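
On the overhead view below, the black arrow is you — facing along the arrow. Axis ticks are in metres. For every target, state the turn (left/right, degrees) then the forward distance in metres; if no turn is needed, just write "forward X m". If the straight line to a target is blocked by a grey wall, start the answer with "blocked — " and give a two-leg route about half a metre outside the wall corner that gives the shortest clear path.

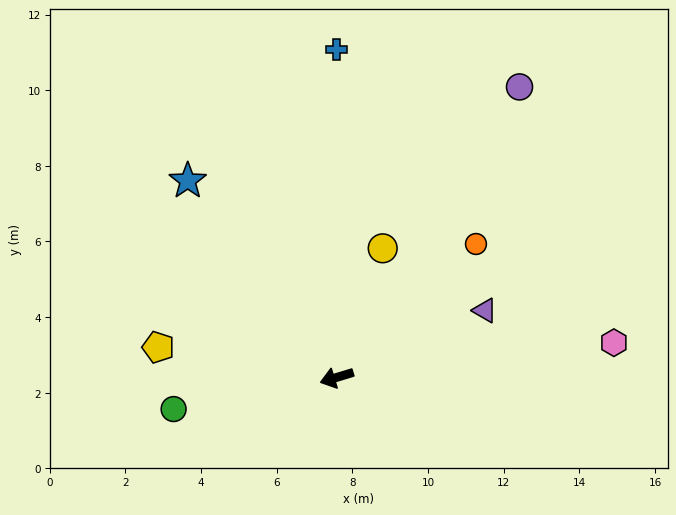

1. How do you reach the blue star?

turn right 70°, forward 6.5 m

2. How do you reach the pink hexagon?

turn left 170°, forward 7.4 m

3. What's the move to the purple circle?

turn right 139°, forward 9.1 m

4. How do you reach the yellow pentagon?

turn right 27°, forward 4.8 m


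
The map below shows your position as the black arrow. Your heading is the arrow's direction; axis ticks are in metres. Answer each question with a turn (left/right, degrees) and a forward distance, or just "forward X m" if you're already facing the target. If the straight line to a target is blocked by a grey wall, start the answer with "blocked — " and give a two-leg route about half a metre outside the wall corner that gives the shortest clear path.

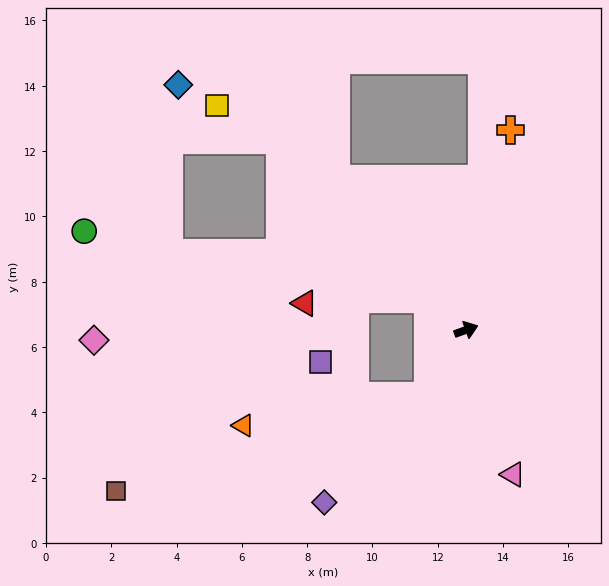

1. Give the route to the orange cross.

turn left 58°, forward 6.3 m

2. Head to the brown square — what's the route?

blocked — turn right 140°, forward 2.4 m, then turn right 43°, forward 10.0 m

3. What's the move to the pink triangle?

turn right 92°, forward 4.7 m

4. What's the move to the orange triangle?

blocked — turn right 140°, forward 2.4 m, then turn right 51°, forward 5.7 m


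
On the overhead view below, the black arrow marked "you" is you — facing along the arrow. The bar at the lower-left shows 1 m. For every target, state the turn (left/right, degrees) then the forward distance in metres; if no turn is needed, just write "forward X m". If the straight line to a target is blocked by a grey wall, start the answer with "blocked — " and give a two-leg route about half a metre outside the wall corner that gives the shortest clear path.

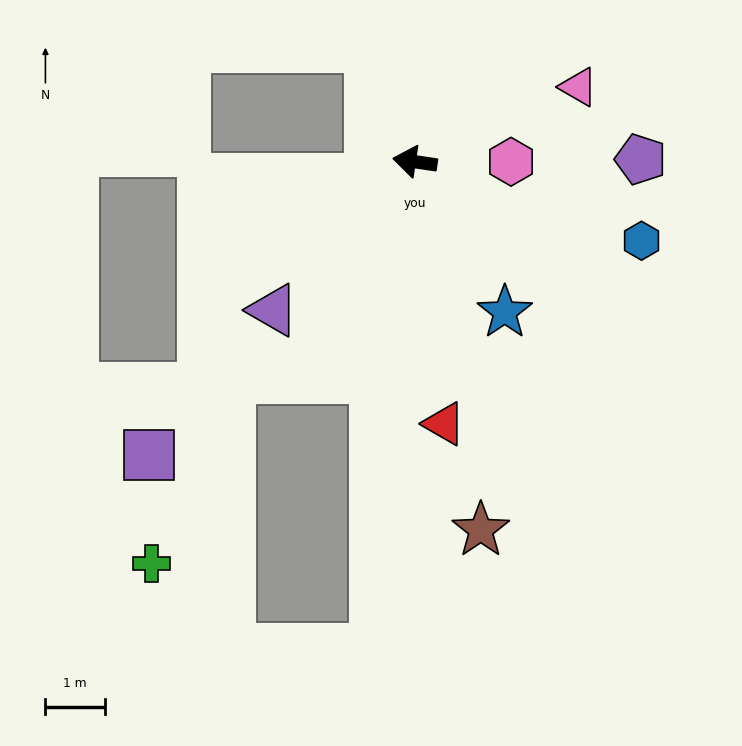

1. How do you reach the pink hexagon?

turn right 172°, forward 1.6 m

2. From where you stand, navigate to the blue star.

turn left 129°, forward 3.0 m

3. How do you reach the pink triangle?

turn right 147°, forward 3.0 m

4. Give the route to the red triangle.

turn left 105°, forward 4.4 m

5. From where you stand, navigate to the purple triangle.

turn left 55°, forward 3.5 m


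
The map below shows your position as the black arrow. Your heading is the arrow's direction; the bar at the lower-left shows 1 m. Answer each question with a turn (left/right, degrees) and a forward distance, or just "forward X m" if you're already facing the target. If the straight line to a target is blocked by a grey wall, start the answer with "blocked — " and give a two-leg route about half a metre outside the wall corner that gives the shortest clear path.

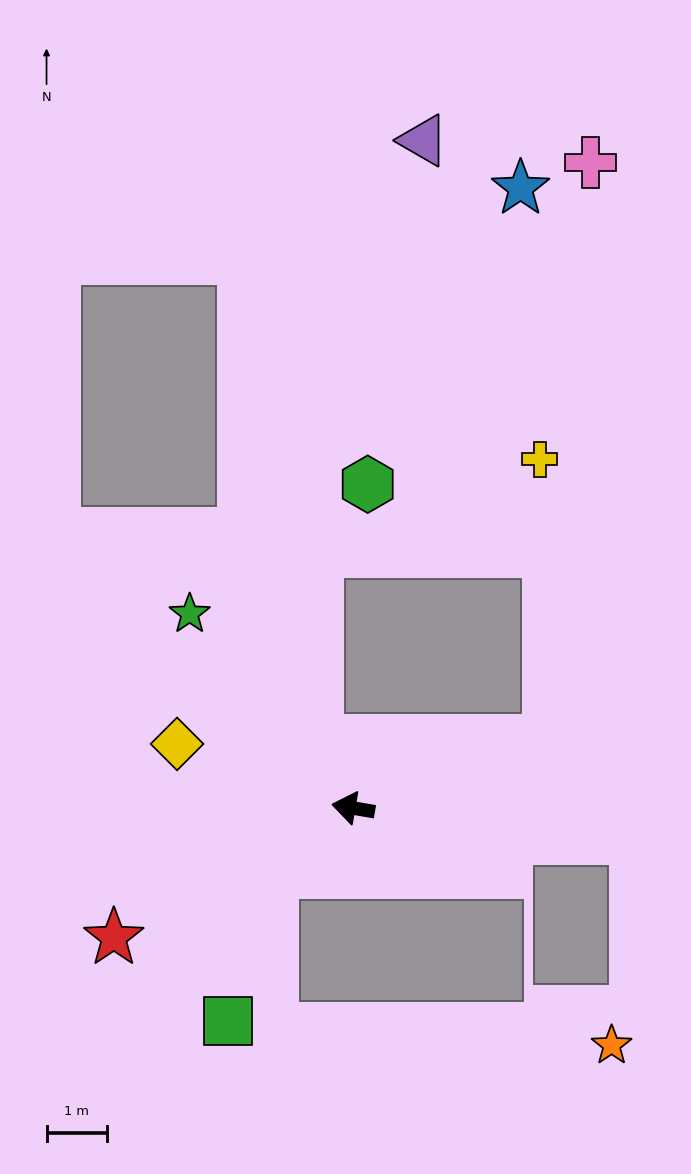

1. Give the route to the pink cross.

blocked — turn right 151°, forward 3.4 m, then turn left 67°, forward 9.6 m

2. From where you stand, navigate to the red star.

turn left 38°, forward 4.5 m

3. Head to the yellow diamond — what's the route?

turn right 10°, forward 3.1 m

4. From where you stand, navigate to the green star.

turn right 40°, forward 4.2 m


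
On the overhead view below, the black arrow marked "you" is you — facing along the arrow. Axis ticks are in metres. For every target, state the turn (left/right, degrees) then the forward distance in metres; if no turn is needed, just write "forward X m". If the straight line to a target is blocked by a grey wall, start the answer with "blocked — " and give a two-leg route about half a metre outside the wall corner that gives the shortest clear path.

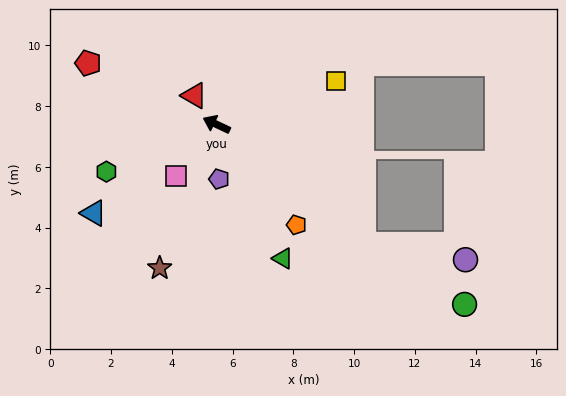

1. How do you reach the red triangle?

turn right 27°, forward 1.2 m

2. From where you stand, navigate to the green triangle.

turn left 141°, forward 4.9 m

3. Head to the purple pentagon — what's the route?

turn left 118°, forward 1.8 m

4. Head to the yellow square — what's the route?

turn right 135°, forward 4.2 m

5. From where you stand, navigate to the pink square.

turn left 77°, forward 2.2 m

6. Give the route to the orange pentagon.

turn left 154°, forward 4.2 m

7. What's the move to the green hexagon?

turn left 48°, forward 3.9 m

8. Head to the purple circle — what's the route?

blocked — turn left 166°, forward 6.3 m, then turn left 31°, forward 3.4 m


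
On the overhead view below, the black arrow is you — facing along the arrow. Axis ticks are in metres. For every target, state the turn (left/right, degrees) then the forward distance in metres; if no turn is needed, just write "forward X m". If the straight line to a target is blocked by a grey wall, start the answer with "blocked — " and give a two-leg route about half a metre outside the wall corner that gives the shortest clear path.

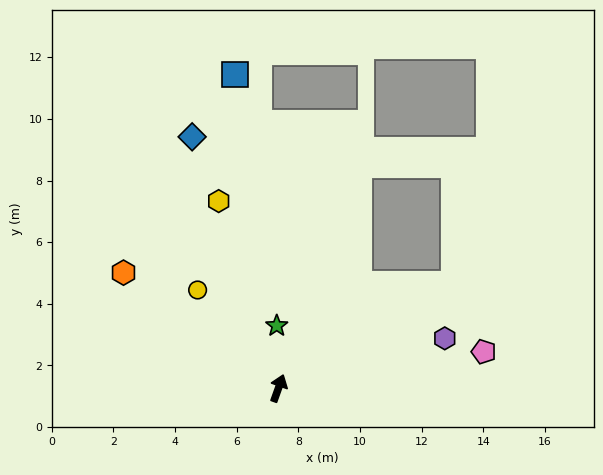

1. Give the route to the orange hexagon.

turn left 73°, forward 6.3 m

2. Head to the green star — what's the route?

turn left 21°, forward 2.0 m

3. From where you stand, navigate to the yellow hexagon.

turn left 37°, forward 6.4 m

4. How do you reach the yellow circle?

turn left 59°, forward 4.1 m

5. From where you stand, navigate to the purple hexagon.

turn right 54°, forward 5.6 m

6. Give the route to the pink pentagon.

turn right 60°, forward 6.8 m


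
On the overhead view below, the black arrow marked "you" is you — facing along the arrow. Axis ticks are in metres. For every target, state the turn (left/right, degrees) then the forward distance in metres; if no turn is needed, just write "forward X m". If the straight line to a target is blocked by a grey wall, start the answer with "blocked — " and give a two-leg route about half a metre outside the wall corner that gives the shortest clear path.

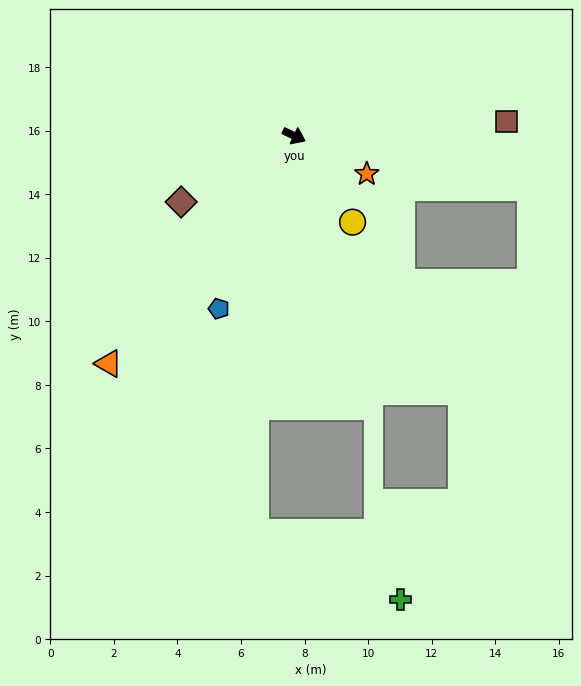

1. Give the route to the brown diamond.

turn right 124°, forward 4.1 m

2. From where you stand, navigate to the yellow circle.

turn right 31°, forward 3.3 m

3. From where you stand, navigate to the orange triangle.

turn right 104°, forward 9.2 m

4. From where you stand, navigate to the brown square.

turn left 29°, forward 6.7 m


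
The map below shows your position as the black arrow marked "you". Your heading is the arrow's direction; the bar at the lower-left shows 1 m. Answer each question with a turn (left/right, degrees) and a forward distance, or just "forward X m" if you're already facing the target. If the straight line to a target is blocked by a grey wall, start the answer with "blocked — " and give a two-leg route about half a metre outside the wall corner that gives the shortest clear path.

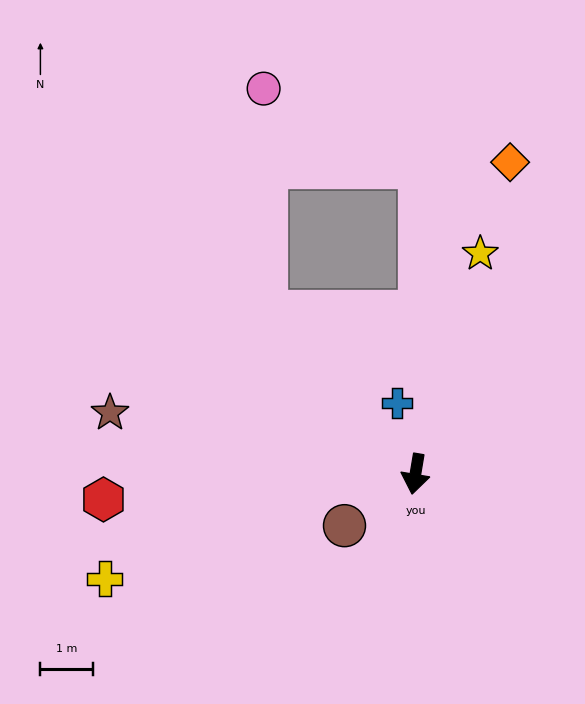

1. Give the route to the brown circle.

turn right 44°, forward 1.7 m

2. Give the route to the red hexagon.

turn right 76°, forward 6.0 m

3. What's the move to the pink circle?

blocked — turn right 128°, forward 4.2 m, then turn right 42°, forward 4.3 m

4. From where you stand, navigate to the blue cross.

turn right 156°, forward 1.4 m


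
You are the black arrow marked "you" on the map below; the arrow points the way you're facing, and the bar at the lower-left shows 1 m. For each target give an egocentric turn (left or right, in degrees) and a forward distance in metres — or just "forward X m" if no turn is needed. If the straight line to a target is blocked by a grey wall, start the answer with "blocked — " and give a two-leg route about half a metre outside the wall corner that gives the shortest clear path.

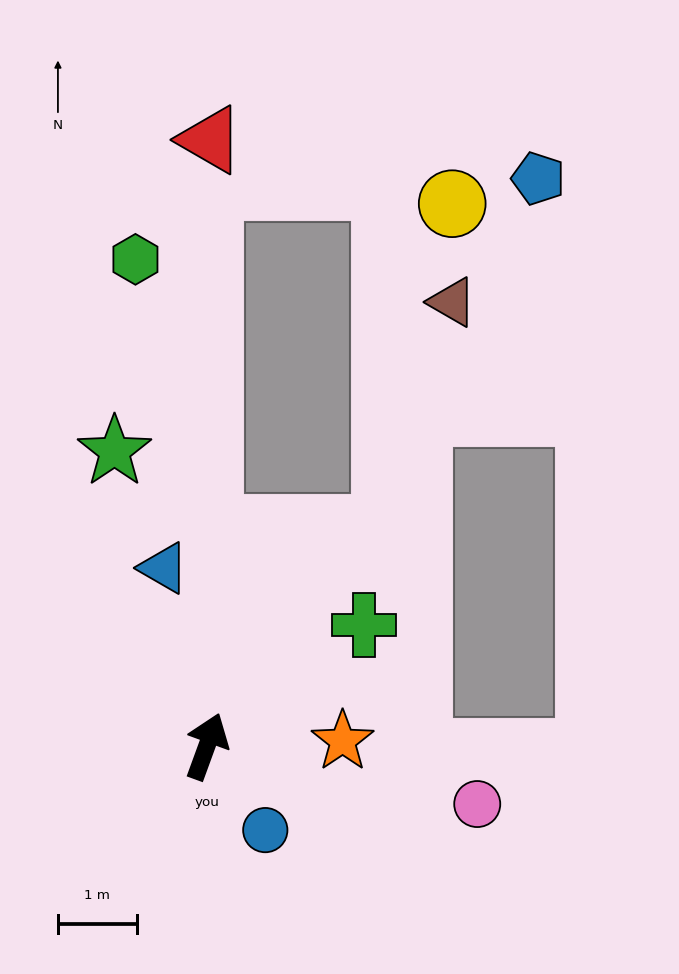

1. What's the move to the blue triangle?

turn left 34°, forward 2.3 m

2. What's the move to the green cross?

turn right 32°, forward 2.5 m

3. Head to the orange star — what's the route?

turn right 68°, forward 1.7 m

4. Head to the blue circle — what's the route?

turn right 125°, forward 1.3 m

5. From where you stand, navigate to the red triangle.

turn left 20°, forward 7.7 m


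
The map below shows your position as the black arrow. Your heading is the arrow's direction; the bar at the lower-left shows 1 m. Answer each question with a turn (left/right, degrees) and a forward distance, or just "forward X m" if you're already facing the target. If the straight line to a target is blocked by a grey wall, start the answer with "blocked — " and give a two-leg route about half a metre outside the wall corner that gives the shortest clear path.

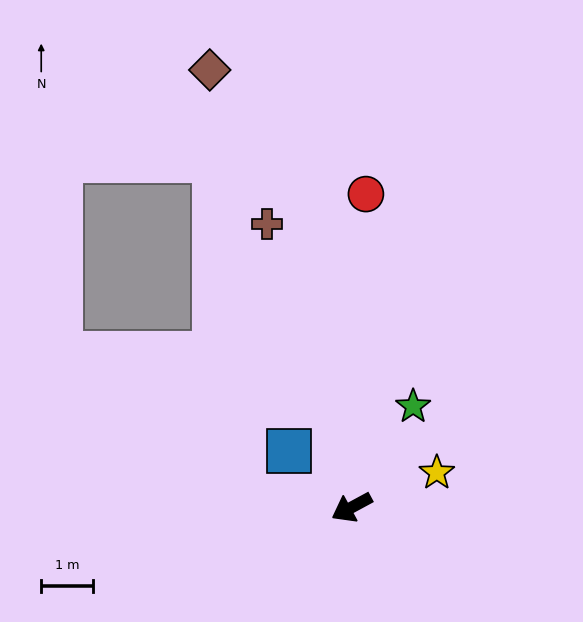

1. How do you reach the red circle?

turn right 121°, forward 6.1 m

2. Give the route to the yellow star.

turn left 174°, forward 1.8 m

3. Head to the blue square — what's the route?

turn right 70°, forward 1.6 m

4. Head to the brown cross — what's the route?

turn right 102°, forward 5.7 m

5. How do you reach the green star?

turn right 150°, forward 2.3 m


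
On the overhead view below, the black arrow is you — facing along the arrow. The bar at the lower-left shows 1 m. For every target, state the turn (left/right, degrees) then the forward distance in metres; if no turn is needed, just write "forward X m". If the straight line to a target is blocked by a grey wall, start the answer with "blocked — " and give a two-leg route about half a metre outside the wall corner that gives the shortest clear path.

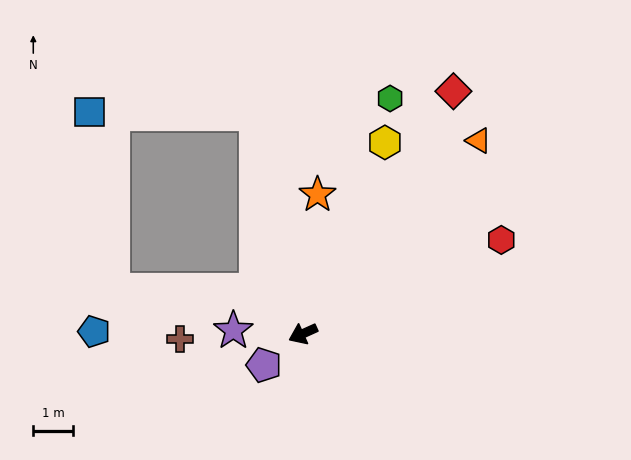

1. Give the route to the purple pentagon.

turn left 14°, forward 1.3 m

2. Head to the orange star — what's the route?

turn right 120°, forward 3.5 m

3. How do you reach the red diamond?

turn right 146°, forward 7.2 m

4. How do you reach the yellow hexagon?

turn right 138°, forward 5.2 m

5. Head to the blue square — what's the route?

blocked — turn right 102°, forward 5.6 m, then turn left 77°, forward 4.2 m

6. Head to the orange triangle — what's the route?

turn right 157°, forward 6.5 m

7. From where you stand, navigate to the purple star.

turn right 27°, forward 1.7 m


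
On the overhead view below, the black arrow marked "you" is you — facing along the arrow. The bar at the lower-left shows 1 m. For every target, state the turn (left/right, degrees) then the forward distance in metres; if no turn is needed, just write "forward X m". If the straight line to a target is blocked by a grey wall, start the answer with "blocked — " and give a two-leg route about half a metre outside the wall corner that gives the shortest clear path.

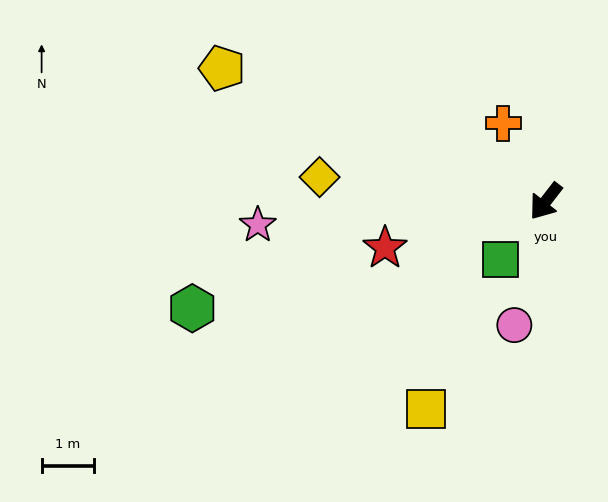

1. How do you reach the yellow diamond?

turn right 58°, forward 4.4 m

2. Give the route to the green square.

forward 1.4 m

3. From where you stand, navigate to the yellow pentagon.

turn right 75°, forward 6.7 m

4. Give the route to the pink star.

turn right 48°, forward 5.6 m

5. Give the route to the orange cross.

turn right 114°, forward 1.7 m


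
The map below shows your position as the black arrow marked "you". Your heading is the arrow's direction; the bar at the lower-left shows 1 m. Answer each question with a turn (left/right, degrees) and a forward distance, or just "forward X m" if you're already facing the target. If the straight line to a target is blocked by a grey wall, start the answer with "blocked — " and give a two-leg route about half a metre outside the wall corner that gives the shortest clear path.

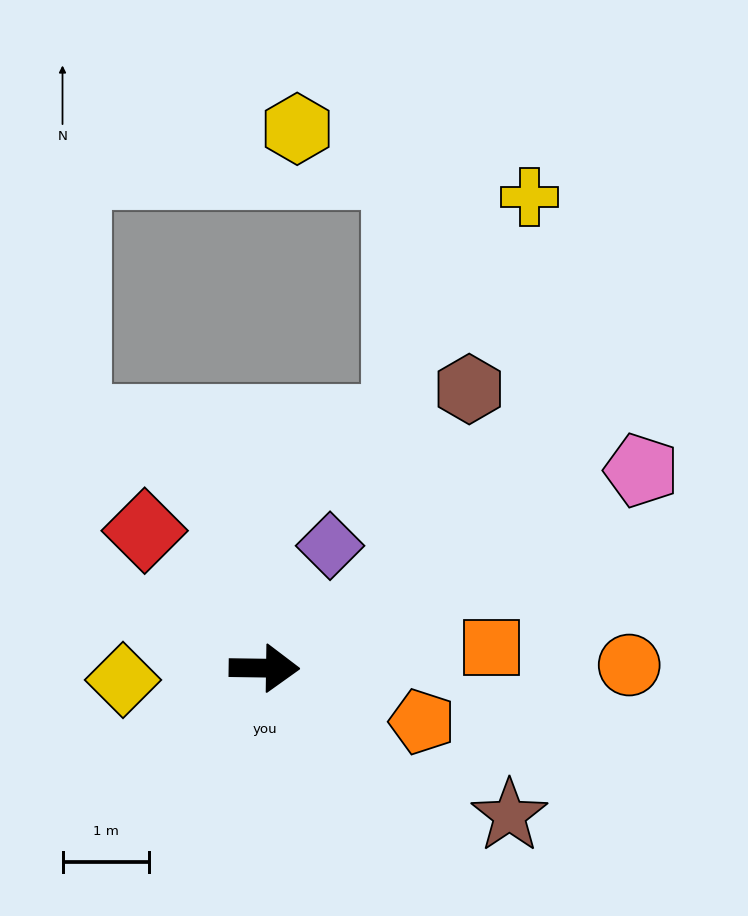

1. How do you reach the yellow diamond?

turn right 174°, forward 1.6 m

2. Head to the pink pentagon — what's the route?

turn left 28°, forward 4.9 m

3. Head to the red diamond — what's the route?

turn left 132°, forward 2.1 m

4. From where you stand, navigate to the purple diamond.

turn left 63°, forward 1.6 m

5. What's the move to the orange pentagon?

turn right 18°, forward 1.9 m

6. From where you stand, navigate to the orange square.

turn left 6°, forward 2.6 m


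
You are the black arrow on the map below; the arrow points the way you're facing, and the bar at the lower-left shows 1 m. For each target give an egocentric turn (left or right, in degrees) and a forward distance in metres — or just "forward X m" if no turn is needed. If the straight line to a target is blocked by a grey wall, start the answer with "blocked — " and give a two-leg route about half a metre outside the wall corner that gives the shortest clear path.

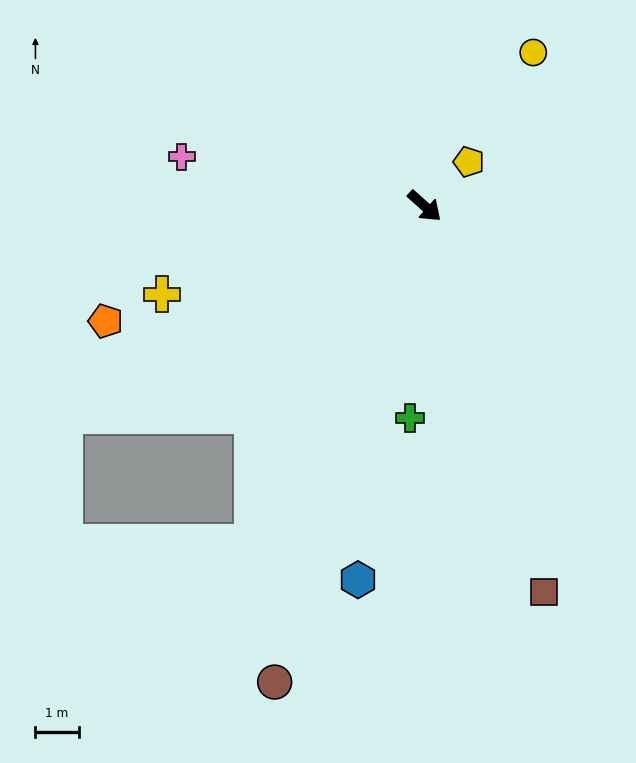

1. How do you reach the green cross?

turn right 52°, forward 4.9 m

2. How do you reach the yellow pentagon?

turn left 87°, forward 1.5 m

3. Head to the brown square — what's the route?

turn right 31°, forward 9.4 m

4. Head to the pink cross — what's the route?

turn right 150°, forward 5.8 m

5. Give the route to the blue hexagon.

turn right 58°, forward 8.8 m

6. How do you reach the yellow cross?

turn right 120°, forward 6.4 m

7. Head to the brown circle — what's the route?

turn right 66°, forward 11.6 m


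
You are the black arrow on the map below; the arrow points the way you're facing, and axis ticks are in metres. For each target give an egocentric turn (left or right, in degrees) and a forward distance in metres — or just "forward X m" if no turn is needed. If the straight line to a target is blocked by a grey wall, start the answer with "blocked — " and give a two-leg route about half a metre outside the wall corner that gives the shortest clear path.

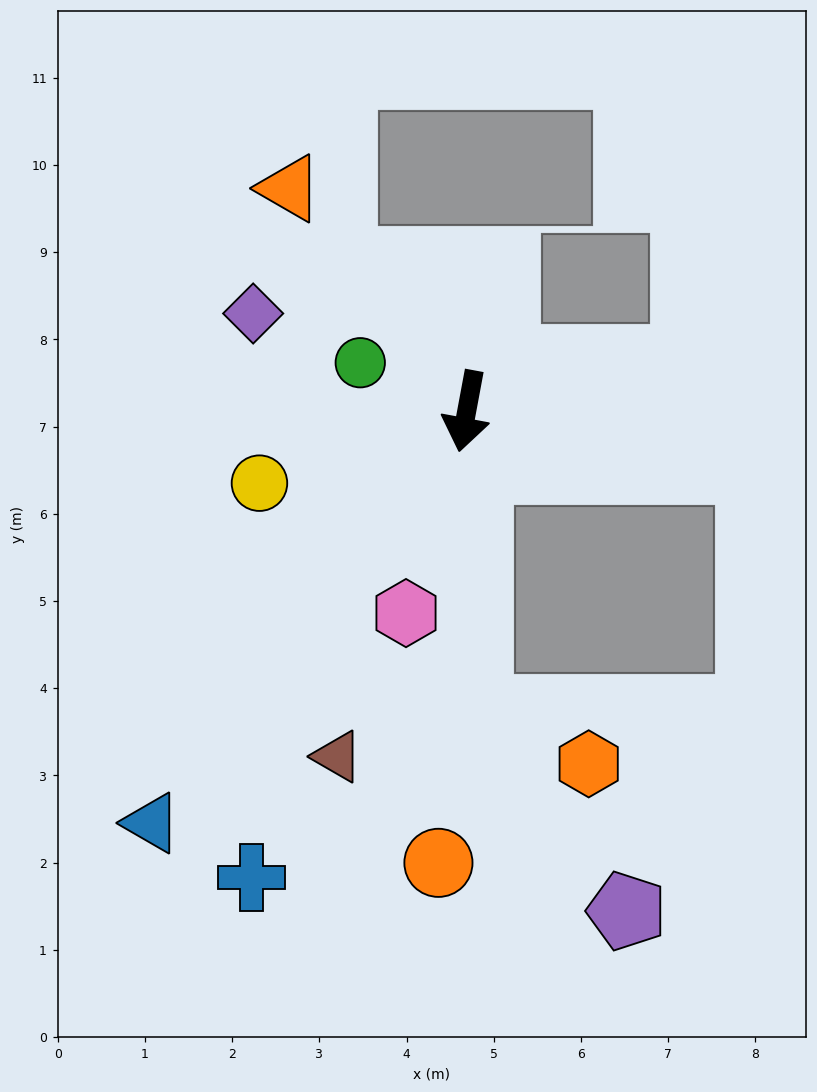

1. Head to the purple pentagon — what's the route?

blocked — turn left 12°, forward 3.5 m, then turn left 36°, forward 2.9 m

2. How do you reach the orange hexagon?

blocked — turn left 12°, forward 3.5 m, then turn left 64°, forward 1.4 m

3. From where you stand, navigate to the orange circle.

turn left 7°, forward 5.2 m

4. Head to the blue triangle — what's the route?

turn right 27°, forward 5.9 m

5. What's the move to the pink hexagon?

turn right 6°, forward 2.4 m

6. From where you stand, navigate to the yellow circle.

turn right 60°, forward 2.5 m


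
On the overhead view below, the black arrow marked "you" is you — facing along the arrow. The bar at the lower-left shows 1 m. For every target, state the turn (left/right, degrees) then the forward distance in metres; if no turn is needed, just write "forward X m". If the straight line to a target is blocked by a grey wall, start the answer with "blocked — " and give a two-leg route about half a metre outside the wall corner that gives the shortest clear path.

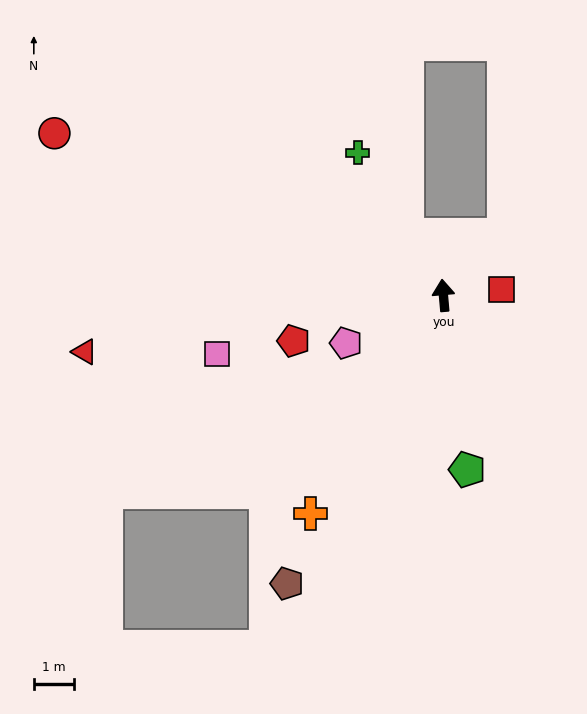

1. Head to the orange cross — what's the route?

turn left 144°, forward 6.4 m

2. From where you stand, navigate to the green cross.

turn left 26°, forward 4.2 m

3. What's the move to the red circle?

turn left 62°, forward 10.5 m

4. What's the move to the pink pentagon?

turn left 111°, forward 2.7 m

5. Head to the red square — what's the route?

turn right 89°, forward 1.5 m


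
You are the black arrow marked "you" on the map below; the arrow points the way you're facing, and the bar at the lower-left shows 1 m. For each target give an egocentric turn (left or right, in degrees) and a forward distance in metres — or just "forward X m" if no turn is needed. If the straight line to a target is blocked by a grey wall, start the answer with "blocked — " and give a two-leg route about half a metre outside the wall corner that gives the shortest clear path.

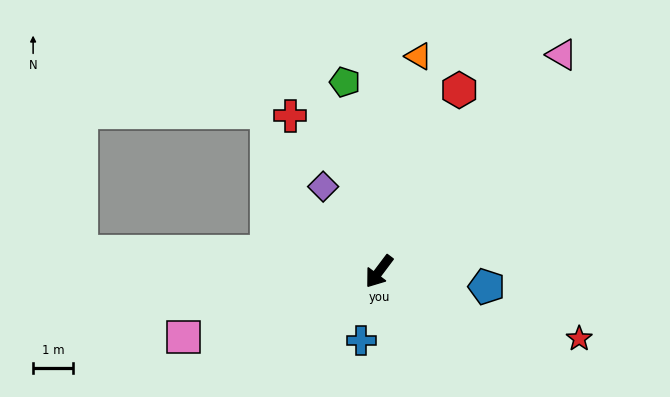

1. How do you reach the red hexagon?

turn right 167°, forward 5.0 m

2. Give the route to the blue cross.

turn left 22°, forward 1.8 m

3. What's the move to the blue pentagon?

turn left 119°, forward 2.7 m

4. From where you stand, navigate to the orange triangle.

turn right 153°, forward 5.5 m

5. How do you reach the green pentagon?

turn right 133°, forward 4.9 m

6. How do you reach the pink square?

turn right 35°, forward 5.2 m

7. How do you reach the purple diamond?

turn right 110°, forward 2.6 m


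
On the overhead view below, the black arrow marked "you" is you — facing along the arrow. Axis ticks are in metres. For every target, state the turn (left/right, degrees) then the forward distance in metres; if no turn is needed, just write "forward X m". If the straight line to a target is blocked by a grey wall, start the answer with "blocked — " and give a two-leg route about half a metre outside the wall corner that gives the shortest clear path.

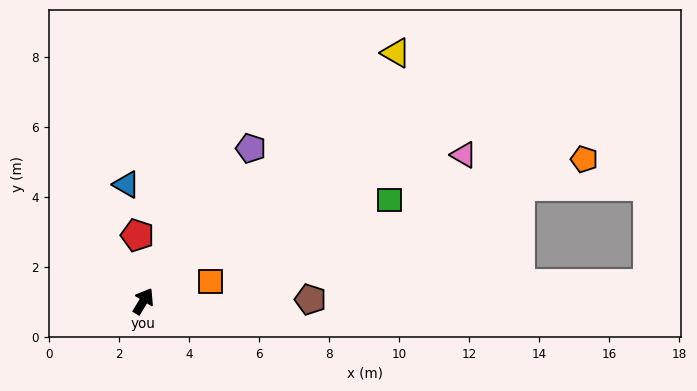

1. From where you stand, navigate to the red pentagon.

turn left 37°, forward 1.9 m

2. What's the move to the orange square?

turn right 42°, forward 2.0 m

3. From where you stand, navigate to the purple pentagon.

turn right 4°, forward 5.3 m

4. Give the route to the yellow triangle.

turn right 14°, forward 10.1 m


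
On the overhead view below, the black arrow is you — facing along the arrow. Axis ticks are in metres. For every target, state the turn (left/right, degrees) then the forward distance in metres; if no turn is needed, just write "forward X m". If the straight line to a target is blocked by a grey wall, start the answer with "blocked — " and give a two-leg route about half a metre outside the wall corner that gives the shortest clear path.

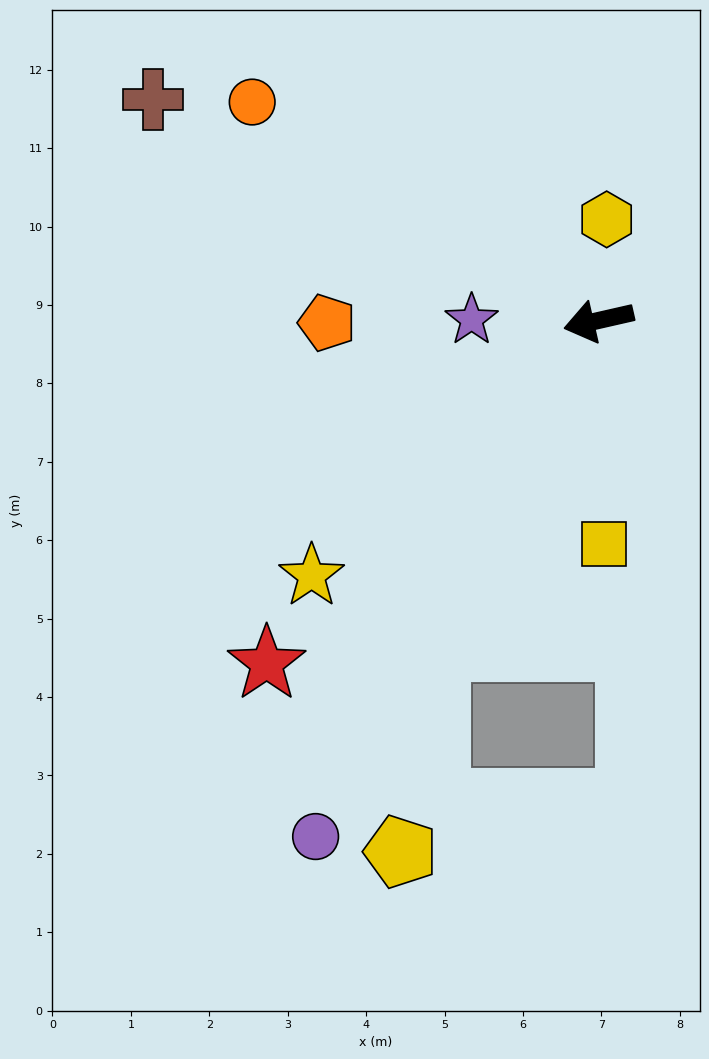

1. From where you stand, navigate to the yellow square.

turn left 79°, forward 2.9 m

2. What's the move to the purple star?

turn right 13°, forward 1.6 m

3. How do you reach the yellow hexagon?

turn right 107°, forward 1.3 m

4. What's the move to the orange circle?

turn right 45°, forward 5.2 m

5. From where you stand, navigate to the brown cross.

turn right 39°, forward 6.3 m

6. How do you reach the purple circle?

turn left 48°, forward 7.5 m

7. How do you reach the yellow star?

turn left 29°, forward 4.9 m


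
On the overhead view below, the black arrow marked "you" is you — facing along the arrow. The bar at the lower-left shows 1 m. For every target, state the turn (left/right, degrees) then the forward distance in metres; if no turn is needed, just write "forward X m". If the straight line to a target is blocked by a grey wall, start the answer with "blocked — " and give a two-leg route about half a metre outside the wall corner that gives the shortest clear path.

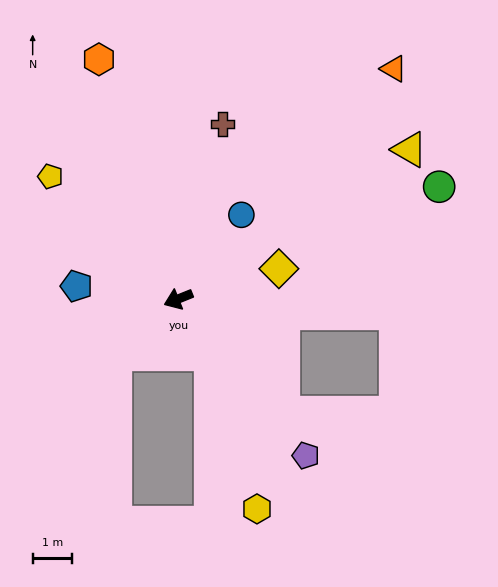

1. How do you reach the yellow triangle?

turn right 169°, forward 6.9 m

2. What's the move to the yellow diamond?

turn left 175°, forward 2.6 m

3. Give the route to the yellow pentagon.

turn right 66°, forward 4.5 m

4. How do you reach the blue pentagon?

turn right 29°, forward 2.6 m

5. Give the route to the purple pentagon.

turn left 107°, forward 5.1 m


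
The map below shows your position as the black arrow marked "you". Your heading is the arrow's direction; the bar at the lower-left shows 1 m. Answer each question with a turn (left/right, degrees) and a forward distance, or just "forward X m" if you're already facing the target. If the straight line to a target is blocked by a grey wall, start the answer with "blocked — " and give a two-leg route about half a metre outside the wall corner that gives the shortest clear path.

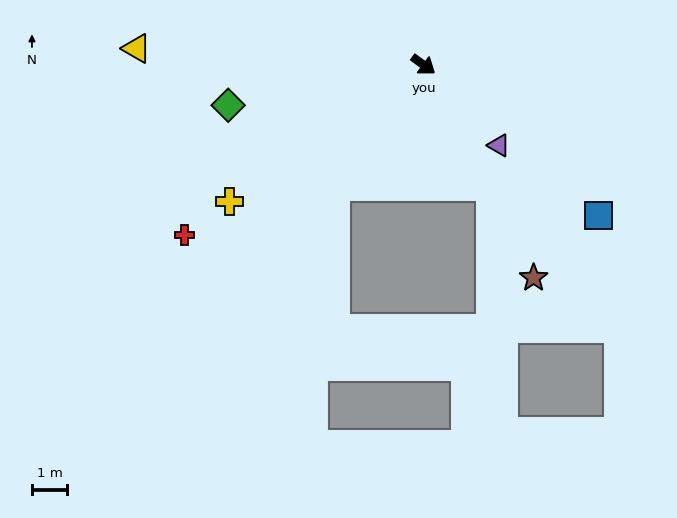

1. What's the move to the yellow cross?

turn right 109°, forward 6.7 m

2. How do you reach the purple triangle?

turn right 11°, forward 3.1 m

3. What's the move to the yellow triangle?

turn right 147°, forward 8.1 m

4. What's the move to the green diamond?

turn right 132°, forward 5.6 m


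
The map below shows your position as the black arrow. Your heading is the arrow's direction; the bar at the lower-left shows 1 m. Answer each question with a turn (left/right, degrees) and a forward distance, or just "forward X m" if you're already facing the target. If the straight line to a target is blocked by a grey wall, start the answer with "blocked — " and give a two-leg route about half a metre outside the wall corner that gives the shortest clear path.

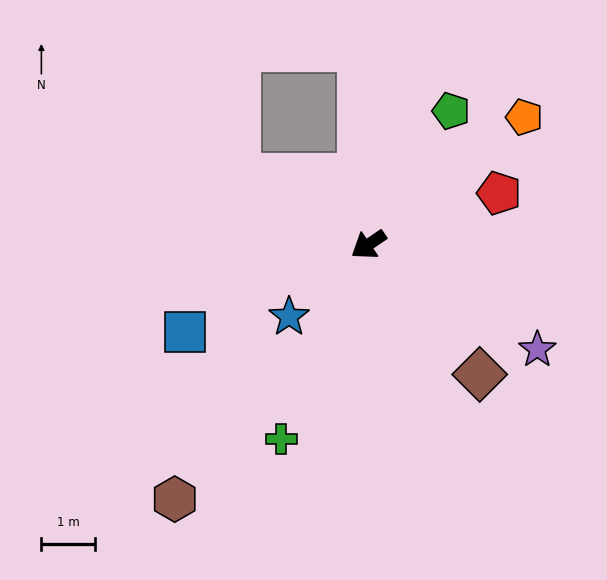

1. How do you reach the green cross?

turn left 32°, forward 4.0 m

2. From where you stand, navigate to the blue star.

turn left 8°, forward 2.0 m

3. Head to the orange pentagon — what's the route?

turn right 175°, forward 3.8 m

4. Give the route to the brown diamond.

turn left 96°, forward 3.2 m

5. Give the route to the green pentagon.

turn right 156°, forward 3.0 m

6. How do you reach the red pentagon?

turn left 167°, forward 2.6 m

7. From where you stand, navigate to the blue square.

turn right 9°, forward 3.8 m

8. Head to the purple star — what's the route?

turn left 114°, forward 3.7 m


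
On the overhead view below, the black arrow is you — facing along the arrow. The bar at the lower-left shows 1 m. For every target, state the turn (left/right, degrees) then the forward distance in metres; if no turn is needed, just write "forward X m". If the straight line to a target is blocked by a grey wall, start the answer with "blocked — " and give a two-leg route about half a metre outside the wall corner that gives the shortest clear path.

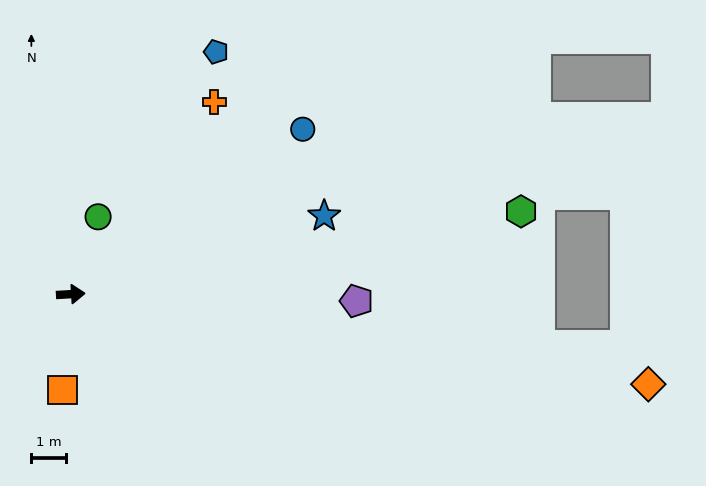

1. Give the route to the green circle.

turn left 67°, forward 2.4 m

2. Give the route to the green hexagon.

turn left 7°, forward 13.3 m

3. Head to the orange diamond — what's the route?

turn right 12°, forward 16.9 m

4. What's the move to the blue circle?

turn left 32°, forward 8.2 m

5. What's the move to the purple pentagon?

turn right 5°, forward 8.3 m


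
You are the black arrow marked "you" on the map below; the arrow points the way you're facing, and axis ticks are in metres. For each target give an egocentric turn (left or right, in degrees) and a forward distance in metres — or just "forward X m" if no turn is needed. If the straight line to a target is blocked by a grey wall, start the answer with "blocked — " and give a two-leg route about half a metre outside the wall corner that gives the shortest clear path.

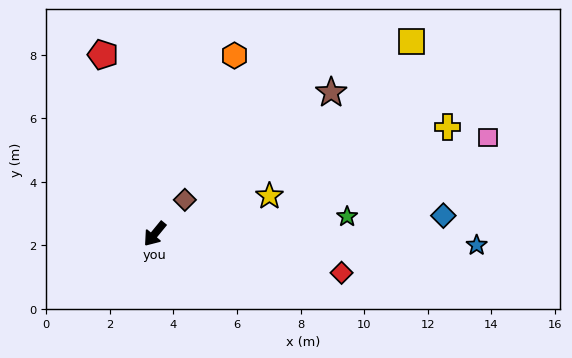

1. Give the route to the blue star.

turn left 127°, forward 10.1 m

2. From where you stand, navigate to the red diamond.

turn left 118°, forward 6.0 m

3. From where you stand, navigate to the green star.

turn left 135°, forward 6.1 m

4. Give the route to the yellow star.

turn left 148°, forward 3.8 m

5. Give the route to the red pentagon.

turn right 125°, forward 5.9 m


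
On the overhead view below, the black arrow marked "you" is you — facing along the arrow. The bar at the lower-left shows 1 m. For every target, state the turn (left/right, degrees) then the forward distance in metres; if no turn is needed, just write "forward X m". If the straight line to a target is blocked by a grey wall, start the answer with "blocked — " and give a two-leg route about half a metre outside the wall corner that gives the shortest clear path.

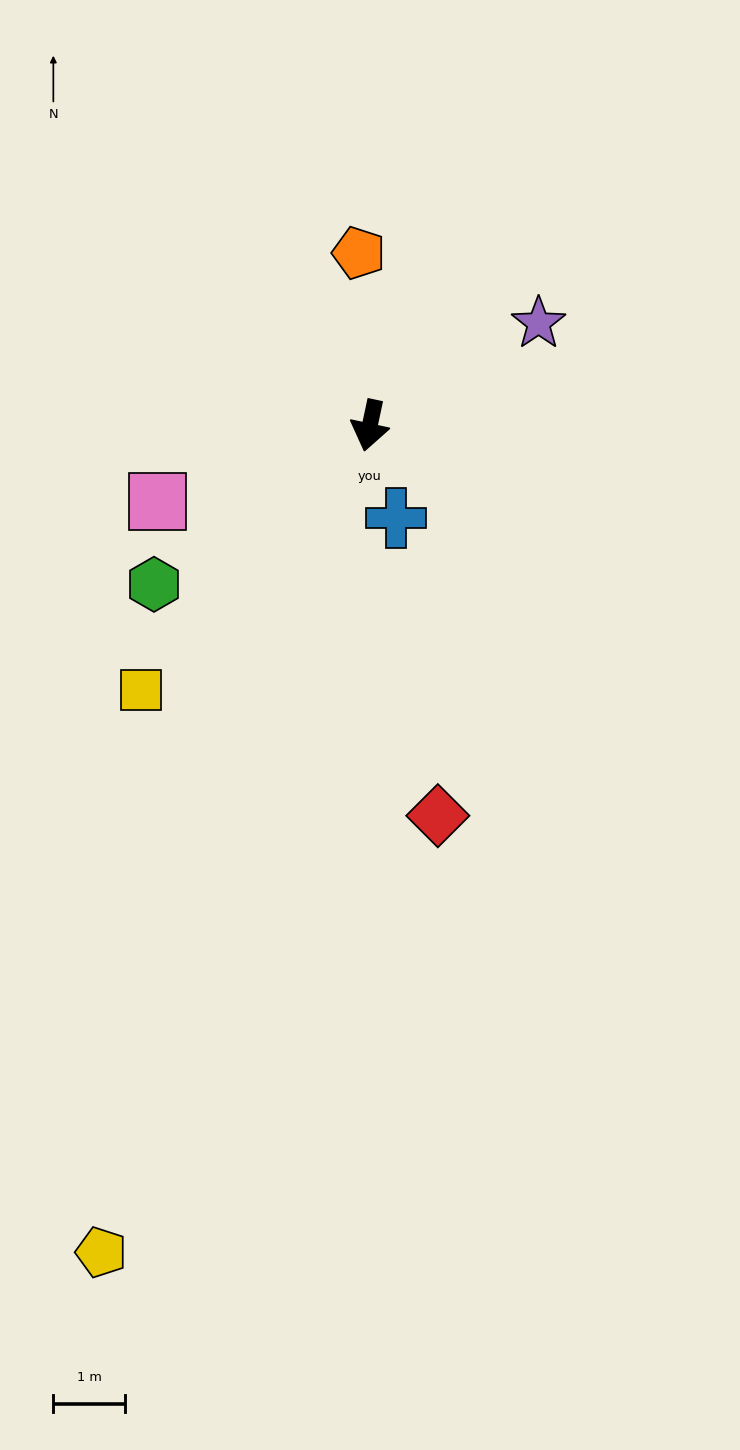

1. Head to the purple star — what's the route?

turn left 133°, forward 2.8 m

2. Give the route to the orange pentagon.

turn right 164°, forward 2.4 m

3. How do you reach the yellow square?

turn right 29°, forward 4.9 m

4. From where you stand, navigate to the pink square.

turn right 58°, forward 3.1 m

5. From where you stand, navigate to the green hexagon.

turn right 42°, forward 3.7 m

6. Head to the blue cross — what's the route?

turn left 28°, forward 1.3 m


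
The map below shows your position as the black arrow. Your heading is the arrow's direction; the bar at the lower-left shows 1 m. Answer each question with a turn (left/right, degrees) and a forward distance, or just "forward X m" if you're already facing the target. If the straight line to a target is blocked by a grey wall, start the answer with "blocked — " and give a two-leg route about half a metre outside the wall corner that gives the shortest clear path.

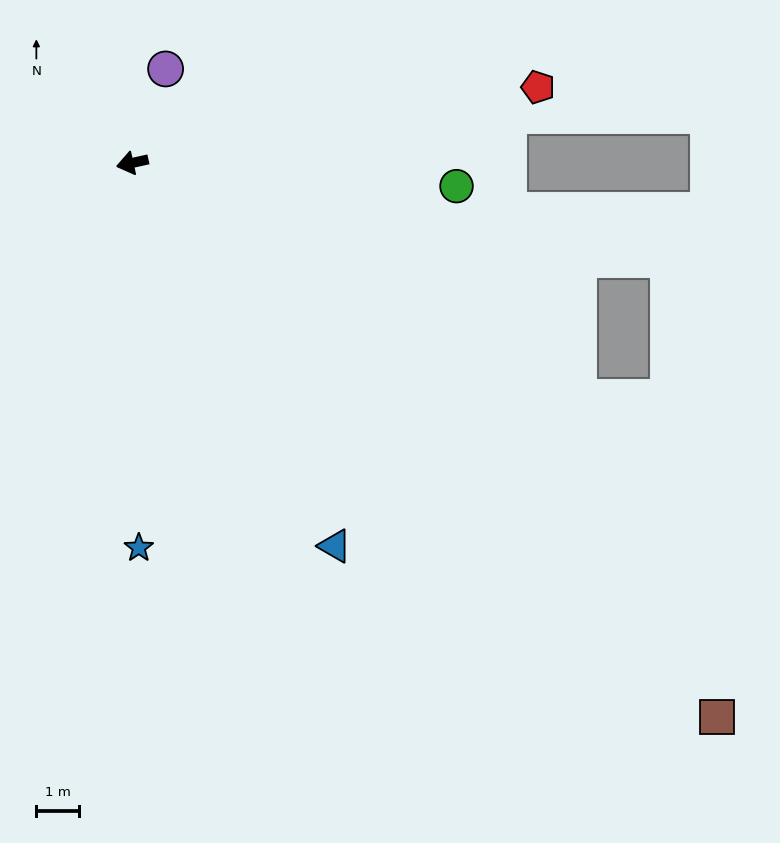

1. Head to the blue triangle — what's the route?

turn left 105°, forward 10.1 m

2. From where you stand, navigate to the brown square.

turn left 124°, forward 18.9 m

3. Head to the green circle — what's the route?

turn left 163°, forward 7.6 m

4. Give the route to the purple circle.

turn right 122°, forward 2.3 m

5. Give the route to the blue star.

turn left 79°, forward 9.0 m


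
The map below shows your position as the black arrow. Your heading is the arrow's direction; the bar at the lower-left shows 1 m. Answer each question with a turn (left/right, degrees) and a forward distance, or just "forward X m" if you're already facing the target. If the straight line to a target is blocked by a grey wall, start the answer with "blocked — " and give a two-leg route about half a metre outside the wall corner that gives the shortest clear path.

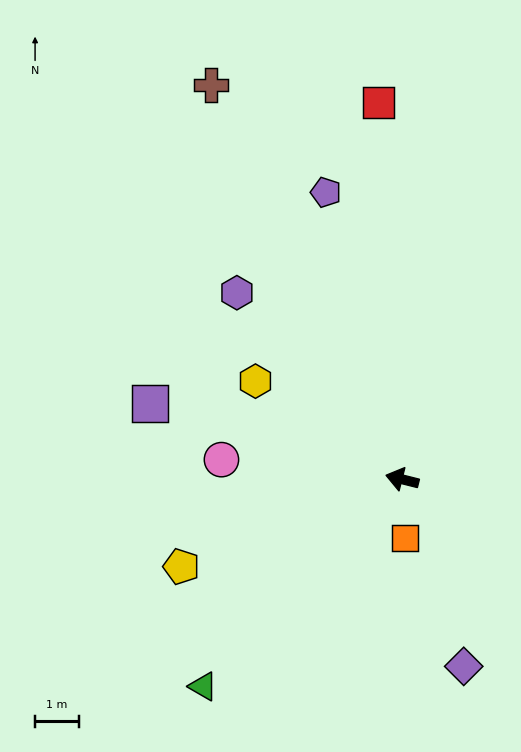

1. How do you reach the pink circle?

turn left 8°, forward 4.2 m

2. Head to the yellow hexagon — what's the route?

turn right 20°, forward 4.0 m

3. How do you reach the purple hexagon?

turn right 34°, forward 5.7 m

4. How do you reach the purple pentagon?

turn right 61°, forward 6.8 m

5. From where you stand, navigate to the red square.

turn right 72°, forward 8.7 m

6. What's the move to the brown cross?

turn right 50°, forward 10.0 m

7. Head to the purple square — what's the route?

turn right 3°, forward 6.0 m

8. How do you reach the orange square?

turn left 107°, forward 1.3 m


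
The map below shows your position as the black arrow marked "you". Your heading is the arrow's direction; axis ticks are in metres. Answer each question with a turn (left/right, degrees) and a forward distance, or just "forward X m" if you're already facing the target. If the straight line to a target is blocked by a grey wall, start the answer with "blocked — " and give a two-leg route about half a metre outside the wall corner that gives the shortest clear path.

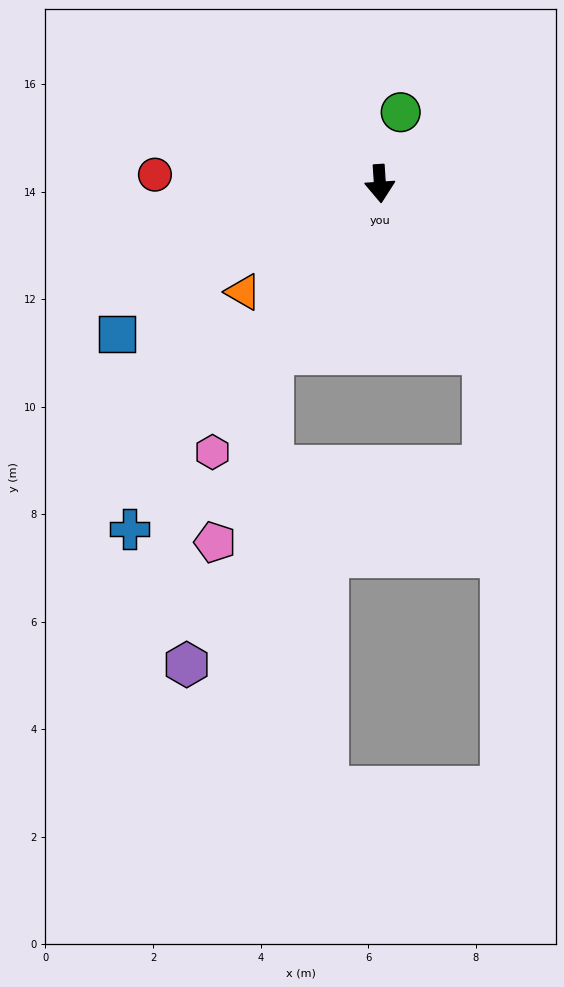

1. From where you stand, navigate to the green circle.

turn left 160°, forward 1.4 m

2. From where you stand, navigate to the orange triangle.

turn right 55°, forward 3.2 m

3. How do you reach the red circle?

turn right 96°, forward 4.2 m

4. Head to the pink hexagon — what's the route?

turn right 36°, forward 5.9 m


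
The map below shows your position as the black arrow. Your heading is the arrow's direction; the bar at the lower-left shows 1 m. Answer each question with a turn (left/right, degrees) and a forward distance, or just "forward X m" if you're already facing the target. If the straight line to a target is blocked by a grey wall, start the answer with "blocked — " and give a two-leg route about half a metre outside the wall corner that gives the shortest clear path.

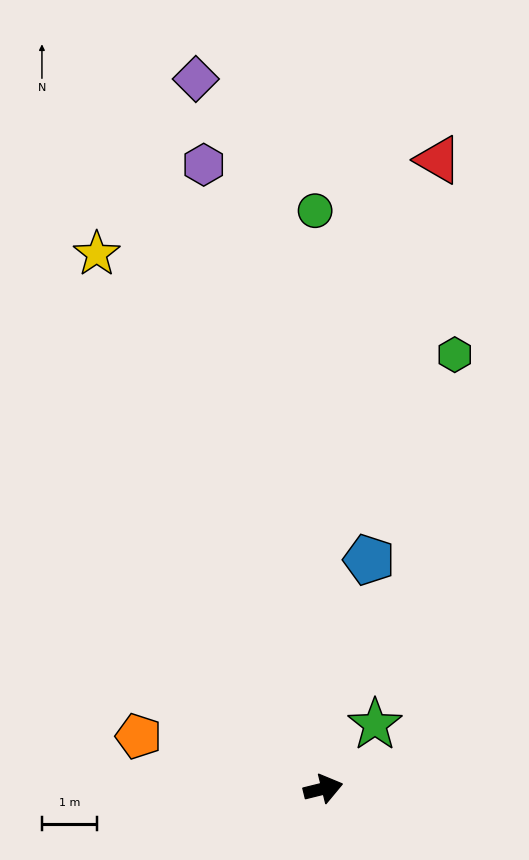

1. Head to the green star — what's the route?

turn left 37°, forward 1.5 m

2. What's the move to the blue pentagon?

turn left 65°, forward 4.2 m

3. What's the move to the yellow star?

turn left 99°, forward 10.6 m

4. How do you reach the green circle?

turn left 77°, forward 10.5 m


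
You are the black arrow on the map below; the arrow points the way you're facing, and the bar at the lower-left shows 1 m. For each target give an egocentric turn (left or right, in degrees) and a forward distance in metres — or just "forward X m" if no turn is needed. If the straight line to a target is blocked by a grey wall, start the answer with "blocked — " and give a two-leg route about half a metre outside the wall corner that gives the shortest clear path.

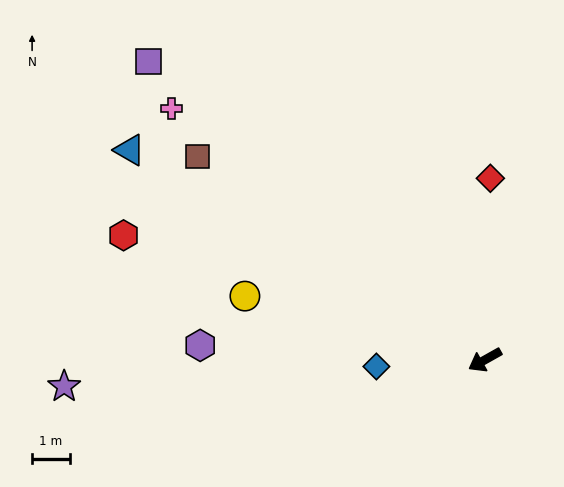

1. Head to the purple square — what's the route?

turn right 71°, forward 12.0 m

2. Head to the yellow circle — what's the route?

turn right 44°, forward 6.6 m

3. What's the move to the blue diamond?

turn right 26°, forward 2.9 m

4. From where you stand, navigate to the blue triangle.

turn right 60°, forward 11.0 m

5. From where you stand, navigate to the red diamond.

turn right 121°, forward 4.8 m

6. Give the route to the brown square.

turn right 65°, forward 9.4 m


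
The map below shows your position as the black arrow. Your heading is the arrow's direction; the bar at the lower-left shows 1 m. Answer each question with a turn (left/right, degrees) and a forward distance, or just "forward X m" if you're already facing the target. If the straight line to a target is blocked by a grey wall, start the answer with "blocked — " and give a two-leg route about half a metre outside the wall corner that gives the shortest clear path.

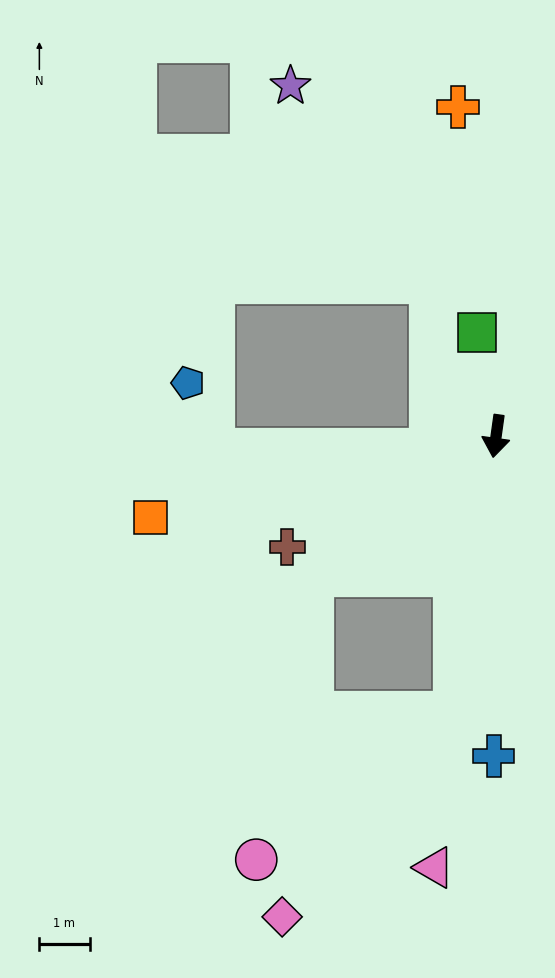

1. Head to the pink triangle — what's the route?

forward 8.7 m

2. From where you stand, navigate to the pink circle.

blocked — turn right 45°, forward 4.6 m, then turn left 42°, forward 5.8 m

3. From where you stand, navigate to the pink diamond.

blocked — forward 5.6 m, then turn right 32°, forward 5.3 m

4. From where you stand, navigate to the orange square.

turn right 69°, forward 7.1 m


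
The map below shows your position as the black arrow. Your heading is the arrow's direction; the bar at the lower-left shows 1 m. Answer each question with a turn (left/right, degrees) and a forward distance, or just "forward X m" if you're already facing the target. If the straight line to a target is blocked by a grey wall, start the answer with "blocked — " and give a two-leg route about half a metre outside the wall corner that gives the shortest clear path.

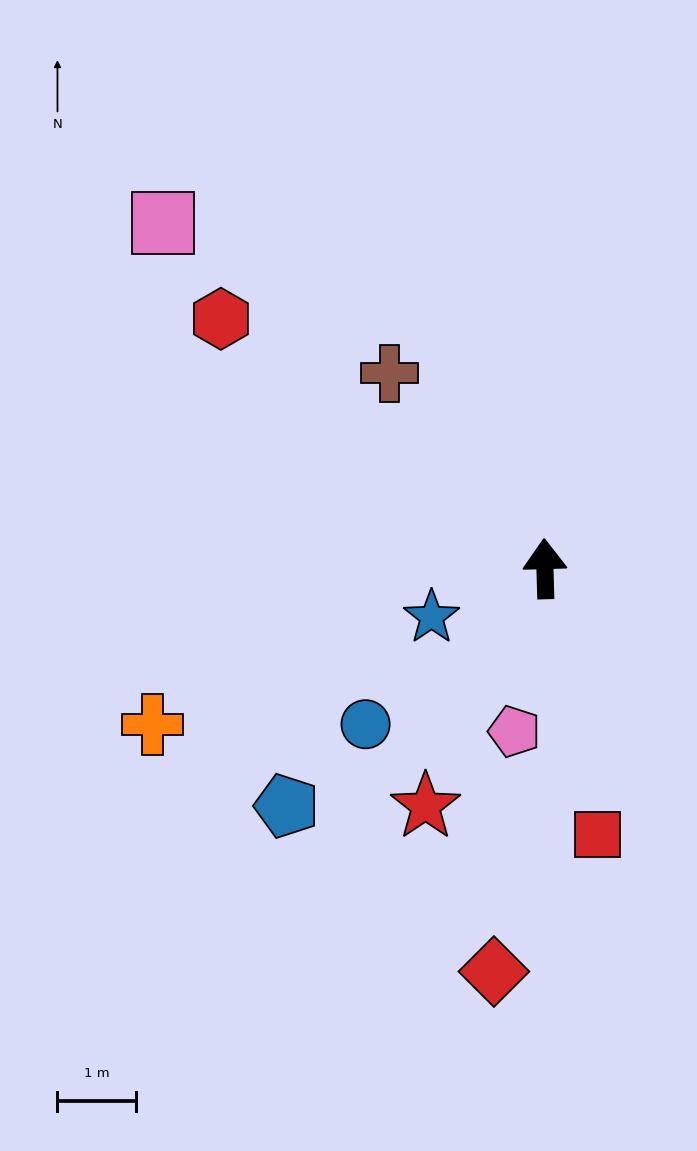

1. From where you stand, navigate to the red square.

turn right 170°, forward 3.5 m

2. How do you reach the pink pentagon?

turn left 168°, forward 2.1 m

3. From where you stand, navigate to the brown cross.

turn left 37°, forward 3.2 m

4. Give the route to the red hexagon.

turn left 51°, forward 5.2 m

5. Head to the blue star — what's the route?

turn left 112°, forward 1.6 m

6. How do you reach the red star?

turn left 152°, forward 3.4 m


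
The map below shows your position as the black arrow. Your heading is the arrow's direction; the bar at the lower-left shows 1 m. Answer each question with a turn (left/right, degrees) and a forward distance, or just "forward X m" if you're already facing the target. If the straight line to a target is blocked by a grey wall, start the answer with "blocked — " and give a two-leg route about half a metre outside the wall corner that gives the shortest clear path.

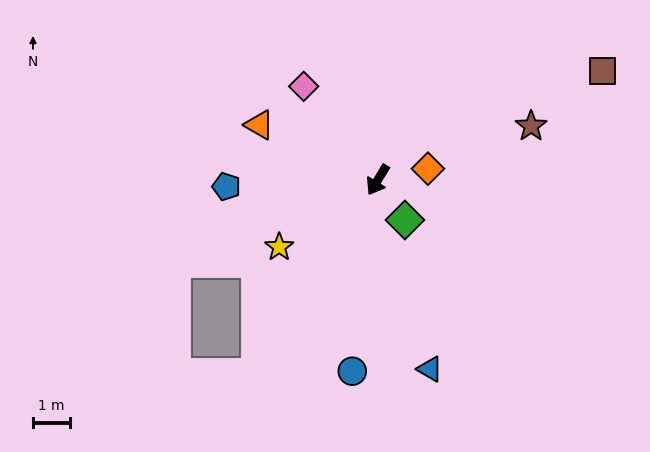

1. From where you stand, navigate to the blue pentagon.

turn right 56°, forward 4.1 m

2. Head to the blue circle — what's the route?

turn left 24°, forward 5.2 m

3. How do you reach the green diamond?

turn left 65°, forward 1.3 m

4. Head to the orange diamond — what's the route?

turn left 134°, forward 1.4 m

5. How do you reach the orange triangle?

turn right 84°, forward 3.6 m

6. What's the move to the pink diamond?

turn right 110°, forward 3.2 m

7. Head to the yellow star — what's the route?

turn right 25°, forward 3.2 m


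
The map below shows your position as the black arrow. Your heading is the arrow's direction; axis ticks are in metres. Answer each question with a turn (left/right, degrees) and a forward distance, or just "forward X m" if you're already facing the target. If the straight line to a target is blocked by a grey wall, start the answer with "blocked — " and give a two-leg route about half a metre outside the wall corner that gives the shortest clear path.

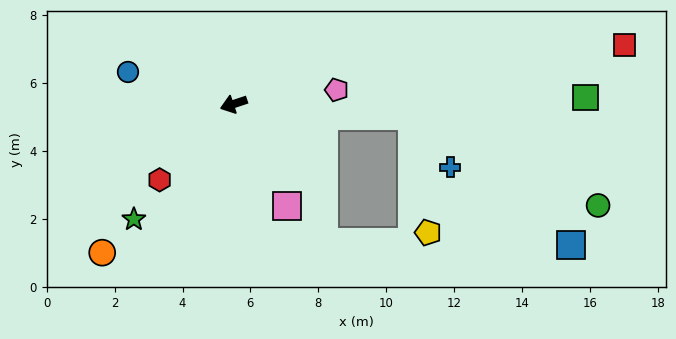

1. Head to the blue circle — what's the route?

turn right 35°, forward 3.3 m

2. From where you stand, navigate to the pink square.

turn left 99°, forward 3.4 m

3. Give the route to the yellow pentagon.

blocked — turn left 158°, forward 5.3 m, then turn right 79°, forward 3.5 m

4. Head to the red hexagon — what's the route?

turn left 27°, forward 3.1 m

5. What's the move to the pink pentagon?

turn left 169°, forward 3.1 m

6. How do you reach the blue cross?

blocked — turn left 158°, forward 5.3 m, then turn right 49°, forward 1.9 m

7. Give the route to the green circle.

blocked — turn left 158°, forward 5.3 m, then turn right 22°, forward 6.1 m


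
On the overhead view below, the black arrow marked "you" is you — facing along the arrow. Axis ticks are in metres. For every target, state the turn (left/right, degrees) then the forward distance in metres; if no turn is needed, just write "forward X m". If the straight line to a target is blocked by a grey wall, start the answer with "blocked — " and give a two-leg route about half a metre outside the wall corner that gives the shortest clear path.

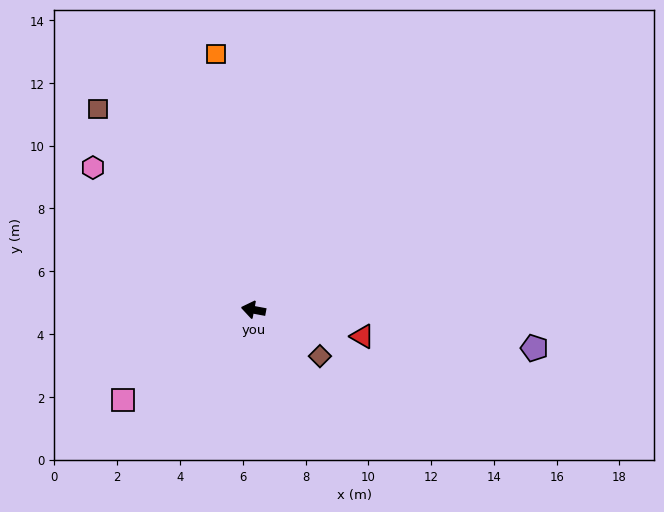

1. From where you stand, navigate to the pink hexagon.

turn right 31°, forward 6.8 m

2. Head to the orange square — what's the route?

turn right 71°, forward 8.2 m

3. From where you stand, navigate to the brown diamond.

turn left 156°, forward 2.6 m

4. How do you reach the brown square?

turn right 42°, forward 8.1 m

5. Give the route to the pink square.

turn left 45°, forward 5.1 m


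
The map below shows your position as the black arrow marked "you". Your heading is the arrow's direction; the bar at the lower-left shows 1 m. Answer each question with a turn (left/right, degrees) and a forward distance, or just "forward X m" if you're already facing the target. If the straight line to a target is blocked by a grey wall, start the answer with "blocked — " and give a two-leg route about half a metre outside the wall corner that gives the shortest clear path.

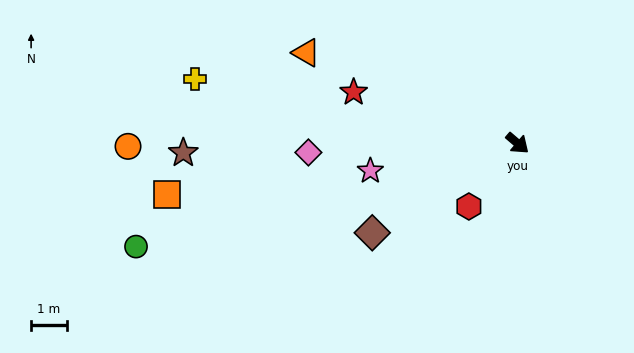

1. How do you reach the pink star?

turn right 129°, forward 4.2 m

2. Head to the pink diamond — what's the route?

turn right 137°, forward 5.9 m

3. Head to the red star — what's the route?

turn right 157°, forward 4.8 m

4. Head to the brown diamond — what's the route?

turn right 108°, forward 4.8 m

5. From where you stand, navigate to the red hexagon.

turn right 87°, forward 2.2 m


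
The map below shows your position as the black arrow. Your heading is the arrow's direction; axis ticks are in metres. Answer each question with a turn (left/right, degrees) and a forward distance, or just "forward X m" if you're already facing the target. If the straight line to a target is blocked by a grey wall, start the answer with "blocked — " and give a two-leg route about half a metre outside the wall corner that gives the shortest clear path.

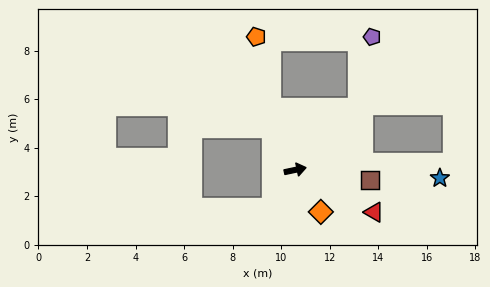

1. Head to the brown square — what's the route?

turn right 19°, forward 3.1 m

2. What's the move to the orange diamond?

turn right 71°, forward 2.0 m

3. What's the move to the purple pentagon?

blocked — turn left 33°, forward 3.6 m, then turn left 33°, forward 3.0 m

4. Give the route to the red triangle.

turn right 40°, forward 3.7 m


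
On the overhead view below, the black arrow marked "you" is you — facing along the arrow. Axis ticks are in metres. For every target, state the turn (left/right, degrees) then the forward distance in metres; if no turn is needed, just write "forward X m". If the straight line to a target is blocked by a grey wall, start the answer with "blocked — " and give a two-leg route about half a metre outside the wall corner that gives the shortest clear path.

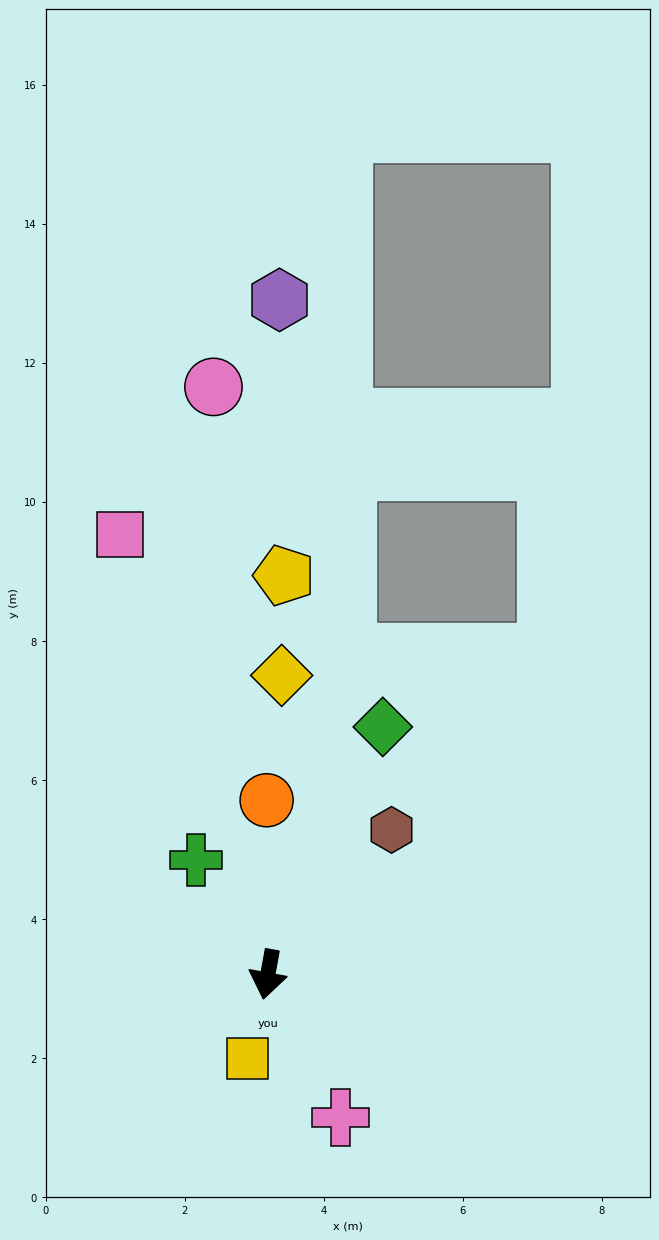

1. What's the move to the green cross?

turn right 138°, forward 1.9 m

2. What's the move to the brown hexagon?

turn left 150°, forward 2.7 m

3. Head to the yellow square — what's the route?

turn right 3°, forward 1.2 m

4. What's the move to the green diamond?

turn left 165°, forward 3.9 m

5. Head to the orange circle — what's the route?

turn right 169°, forward 2.5 m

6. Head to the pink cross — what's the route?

turn left 37°, forward 2.3 m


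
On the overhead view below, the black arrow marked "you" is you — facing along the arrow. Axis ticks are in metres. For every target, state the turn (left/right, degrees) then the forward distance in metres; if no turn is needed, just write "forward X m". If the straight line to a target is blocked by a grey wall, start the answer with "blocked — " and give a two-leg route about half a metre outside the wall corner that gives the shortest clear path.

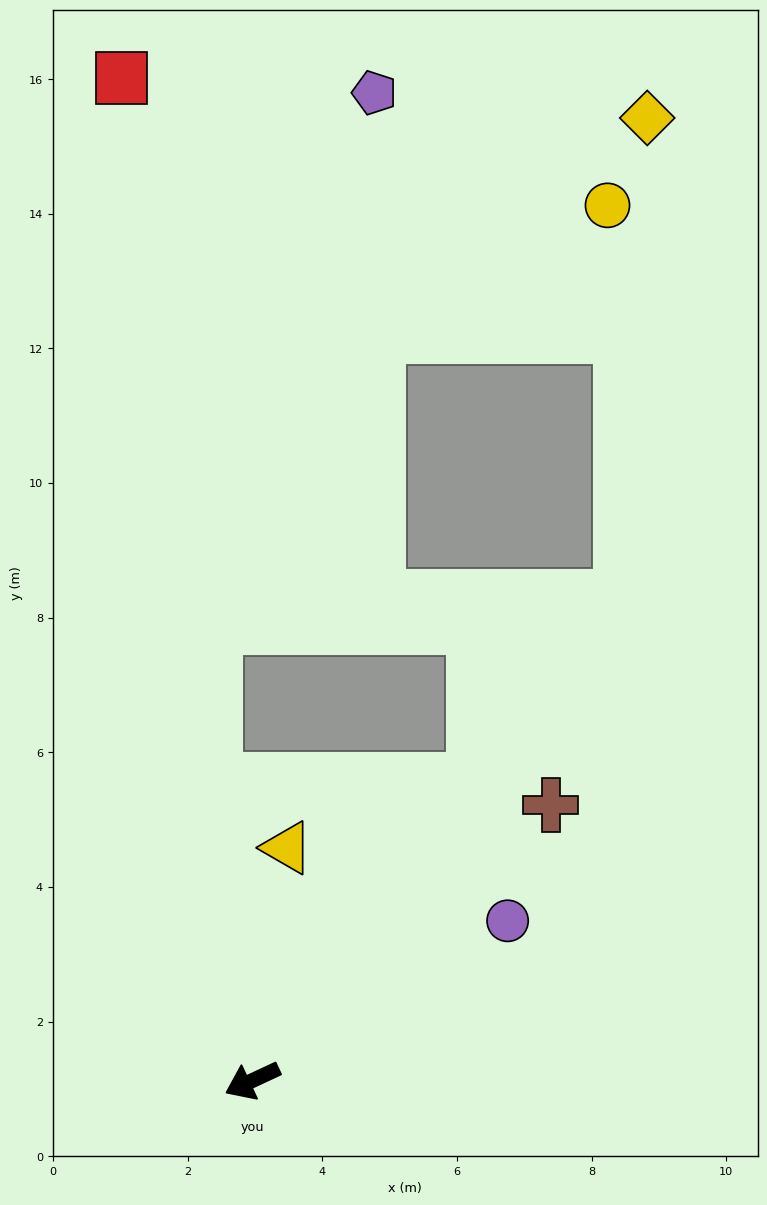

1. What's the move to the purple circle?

turn right 173°, forward 4.5 m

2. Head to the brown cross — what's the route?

turn right 162°, forward 6.0 m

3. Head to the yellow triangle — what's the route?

turn right 123°, forward 3.5 m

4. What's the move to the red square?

turn right 108°, forward 15.0 m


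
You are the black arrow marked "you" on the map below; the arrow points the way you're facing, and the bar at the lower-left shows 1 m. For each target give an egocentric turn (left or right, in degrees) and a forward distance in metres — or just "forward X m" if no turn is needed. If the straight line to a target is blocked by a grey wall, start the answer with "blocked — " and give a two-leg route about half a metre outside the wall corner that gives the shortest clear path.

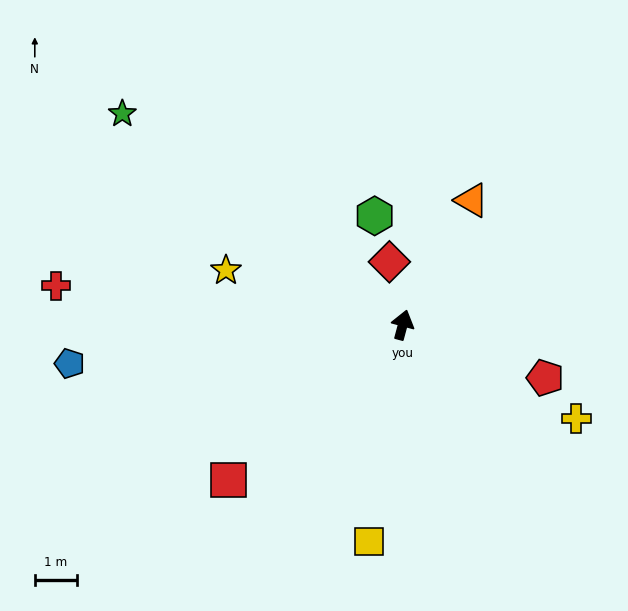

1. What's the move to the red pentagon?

turn right 95°, forward 3.6 m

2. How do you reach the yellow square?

turn right 174°, forward 5.2 m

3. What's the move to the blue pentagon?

turn left 112°, forward 8.0 m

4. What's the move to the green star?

turn left 68°, forward 8.4 m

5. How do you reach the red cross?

turn left 99°, forward 8.3 m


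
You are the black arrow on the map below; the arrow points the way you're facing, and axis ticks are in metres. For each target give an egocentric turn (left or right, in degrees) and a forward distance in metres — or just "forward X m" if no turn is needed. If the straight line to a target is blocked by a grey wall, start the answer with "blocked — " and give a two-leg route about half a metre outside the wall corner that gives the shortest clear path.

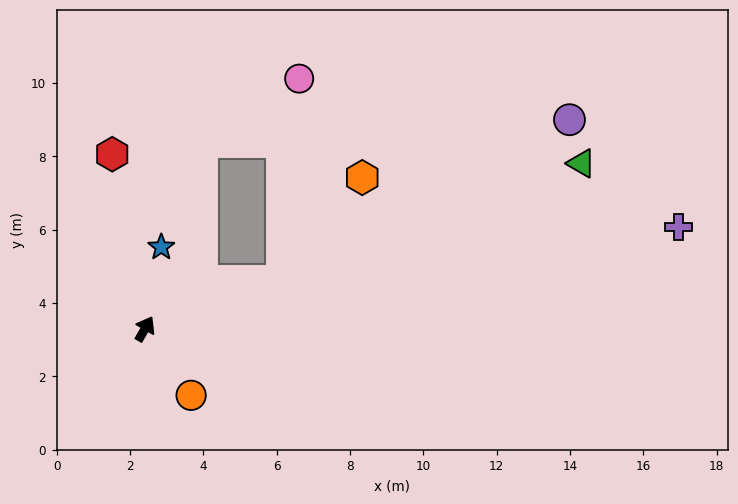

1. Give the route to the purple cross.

turn right 49°, forward 14.8 m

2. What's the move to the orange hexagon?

blocked — turn right 40°, forward 3.9 m, then turn left 32°, forward 3.6 m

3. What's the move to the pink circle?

blocked — turn right 40°, forward 3.9 m, then turn left 65°, forward 5.5 m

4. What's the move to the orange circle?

turn right 115°, forward 2.2 m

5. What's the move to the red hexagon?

turn left 41°, forward 4.8 m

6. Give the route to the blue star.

turn left 19°, forward 2.3 m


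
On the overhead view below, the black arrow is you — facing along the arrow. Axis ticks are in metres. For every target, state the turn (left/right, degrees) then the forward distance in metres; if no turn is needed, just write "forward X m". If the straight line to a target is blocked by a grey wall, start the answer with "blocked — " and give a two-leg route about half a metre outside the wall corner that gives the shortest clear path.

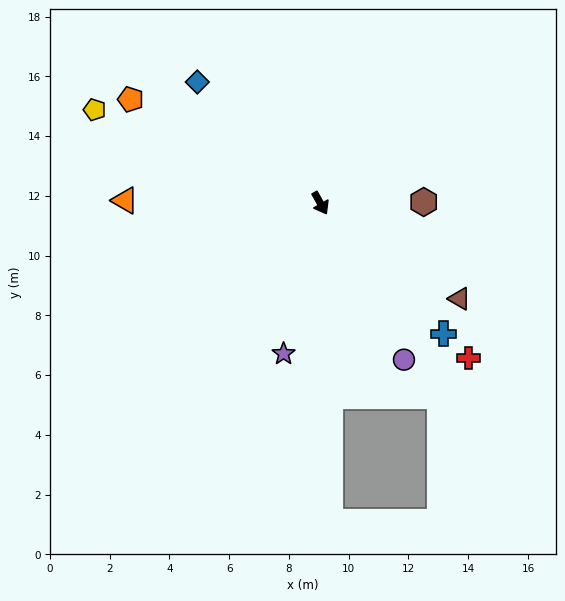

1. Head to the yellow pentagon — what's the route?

turn right 142°, forward 8.2 m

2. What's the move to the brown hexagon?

turn left 61°, forward 3.5 m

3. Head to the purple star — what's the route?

turn right 43°, forward 5.2 m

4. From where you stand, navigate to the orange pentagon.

turn right 148°, forward 7.2 m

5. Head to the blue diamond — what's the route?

turn right 164°, forward 5.8 m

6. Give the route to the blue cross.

turn left 14°, forward 6.0 m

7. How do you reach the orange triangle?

turn right 120°, forward 6.5 m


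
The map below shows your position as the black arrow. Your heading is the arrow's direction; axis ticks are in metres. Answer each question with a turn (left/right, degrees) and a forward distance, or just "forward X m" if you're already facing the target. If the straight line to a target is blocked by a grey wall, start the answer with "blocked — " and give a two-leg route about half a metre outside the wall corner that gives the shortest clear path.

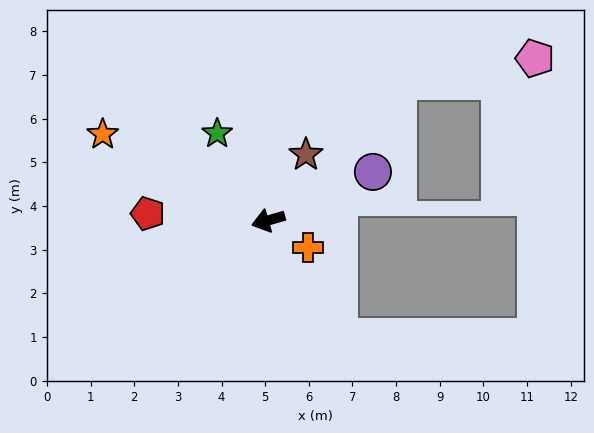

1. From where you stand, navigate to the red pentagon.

turn right 19°, forward 2.8 m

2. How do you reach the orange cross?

turn left 130°, forward 1.1 m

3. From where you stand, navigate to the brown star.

turn right 136°, forward 1.7 m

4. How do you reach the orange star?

turn right 44°, forward 4.3 m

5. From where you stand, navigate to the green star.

turn right 76°, forward 2.3 m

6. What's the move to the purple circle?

turn right 171°, forward 2.6 m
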